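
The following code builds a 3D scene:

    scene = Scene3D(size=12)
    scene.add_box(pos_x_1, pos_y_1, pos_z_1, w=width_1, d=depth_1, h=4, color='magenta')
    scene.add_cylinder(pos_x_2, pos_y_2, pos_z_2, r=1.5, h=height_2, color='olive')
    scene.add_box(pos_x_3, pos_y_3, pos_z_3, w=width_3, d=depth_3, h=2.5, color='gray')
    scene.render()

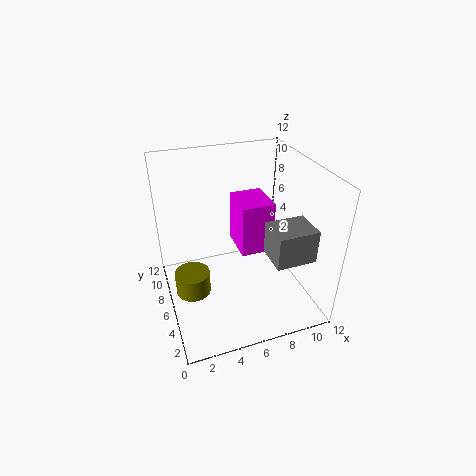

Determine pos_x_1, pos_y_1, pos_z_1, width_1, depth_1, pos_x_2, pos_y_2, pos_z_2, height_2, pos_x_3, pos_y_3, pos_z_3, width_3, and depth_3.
pos_x_1 = 5.5
pos_y_1 = 3.5
pos_z_1 = 6
width_1 = 2.5
depth_1 = 3
pos_x_2 = 2
pos_y_2 = 6.5
pos_z_2 = 1
height_2 = 2
pos_x_3 = 7
pos_y_3 = 0.5
pos_z_3 = 6.5
width_3 = 3
depth_3 = 2.5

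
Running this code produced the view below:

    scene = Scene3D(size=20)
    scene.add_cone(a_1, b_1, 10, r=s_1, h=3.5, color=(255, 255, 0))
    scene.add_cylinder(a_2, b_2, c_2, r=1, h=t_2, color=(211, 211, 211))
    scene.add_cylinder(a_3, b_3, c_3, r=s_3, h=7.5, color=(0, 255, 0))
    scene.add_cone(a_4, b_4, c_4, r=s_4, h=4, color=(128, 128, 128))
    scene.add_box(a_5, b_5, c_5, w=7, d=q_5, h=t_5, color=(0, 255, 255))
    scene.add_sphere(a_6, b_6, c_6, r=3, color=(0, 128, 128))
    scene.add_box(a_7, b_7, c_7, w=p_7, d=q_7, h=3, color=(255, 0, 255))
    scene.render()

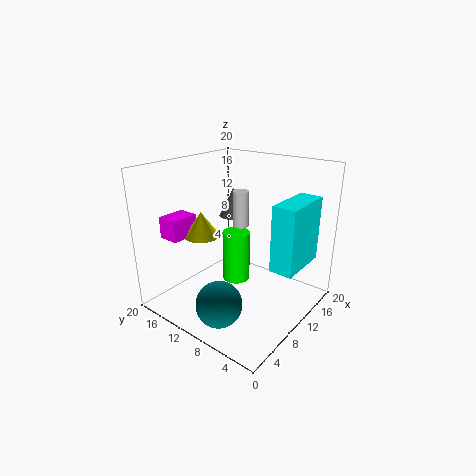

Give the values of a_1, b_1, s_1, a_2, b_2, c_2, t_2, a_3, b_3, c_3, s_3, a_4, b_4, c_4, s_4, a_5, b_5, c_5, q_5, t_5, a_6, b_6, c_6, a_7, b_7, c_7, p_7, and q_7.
a_1 = 7.5, b_1 = 14.5, s_1 = 2.5, a_2 = 8, b_2 = 8, c_2 = 13, t_2 = 4.5, a_3 = 11.5, b_3 = 11.5, c_3 = 2.5, s_3 = 2, a_4 = 11.5, b_4 = 12, c_4 = 12.5, s_4 = 2, a_5 = 8, b_5 = 0.5, c_5 = 8, q_5 = 3, t_5 = 8.5, a_6 = 3.5, b_6 = 8, c_6 = 3.5, a_7 = 3.5, b_7 = 15.5, c_7 = 10, p_7 = 4, q_7 = 3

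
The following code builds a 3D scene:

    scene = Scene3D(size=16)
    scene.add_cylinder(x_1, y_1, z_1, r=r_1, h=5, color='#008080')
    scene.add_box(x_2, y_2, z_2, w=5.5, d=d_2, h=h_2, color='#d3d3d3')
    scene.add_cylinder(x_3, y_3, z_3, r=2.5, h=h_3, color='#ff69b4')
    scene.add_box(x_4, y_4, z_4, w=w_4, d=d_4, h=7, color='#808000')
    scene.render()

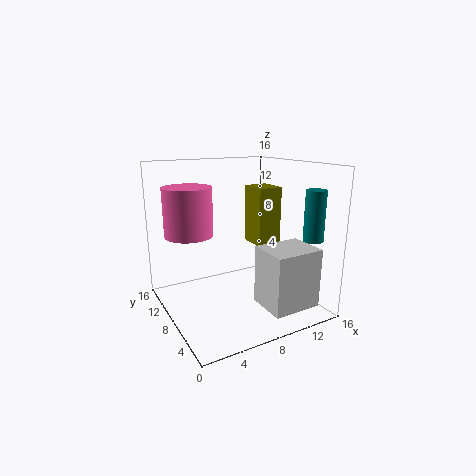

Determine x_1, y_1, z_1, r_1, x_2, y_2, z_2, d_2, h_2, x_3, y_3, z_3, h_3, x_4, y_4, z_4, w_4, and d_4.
x_1 = 12.5, y_1 = 1, z_1 = 9, r_1 = 1, x_2 = 9, y_2 = 1.5, z_2 = 1, d_2 = 4.5, h_2 = 6.5, x_3 = 2.5, y_3 = 8.5, z_3 = 9, h_3 = 5, x_4 = 11.5, y_4 = 9, z_4 = 6, w_4 = 3, d_4 = 3.5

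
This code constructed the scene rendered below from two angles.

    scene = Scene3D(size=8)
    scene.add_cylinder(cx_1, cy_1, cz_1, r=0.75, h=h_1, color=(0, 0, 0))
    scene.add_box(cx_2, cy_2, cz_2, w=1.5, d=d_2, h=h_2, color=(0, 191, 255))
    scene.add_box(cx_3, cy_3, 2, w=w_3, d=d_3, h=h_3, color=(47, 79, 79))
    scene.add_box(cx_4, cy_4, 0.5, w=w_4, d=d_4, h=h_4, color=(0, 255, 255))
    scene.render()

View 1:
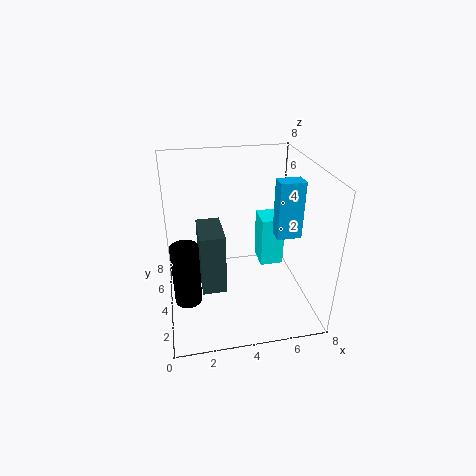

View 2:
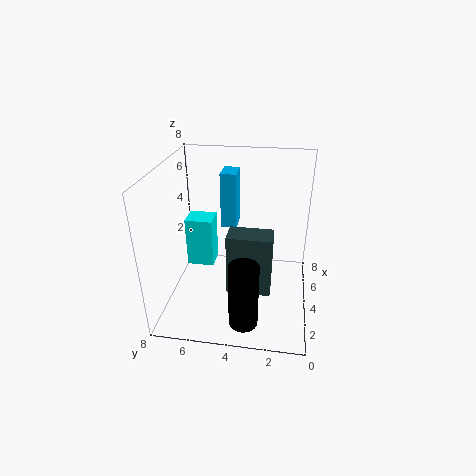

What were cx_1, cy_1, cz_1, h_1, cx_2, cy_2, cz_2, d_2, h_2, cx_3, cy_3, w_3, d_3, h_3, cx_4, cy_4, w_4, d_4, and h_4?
cx_1 = 1
cy_1 = 3.25
cz_1 = 0.75
h_1 = 3.5
cx_2 = 6.5
cy_2 = 4.5
cz_2 = 3.25
d_2 = 1
h_2 = 3.5
cx_3 = 1.75
cy_3 = 2
w_3 = 1.25
d_3 = 2.25
h_3 = 3.25
cx_4 = 6
cy_4 = 6
w_4 = 1.5
d_4 = 1.75
h_4 = 3.25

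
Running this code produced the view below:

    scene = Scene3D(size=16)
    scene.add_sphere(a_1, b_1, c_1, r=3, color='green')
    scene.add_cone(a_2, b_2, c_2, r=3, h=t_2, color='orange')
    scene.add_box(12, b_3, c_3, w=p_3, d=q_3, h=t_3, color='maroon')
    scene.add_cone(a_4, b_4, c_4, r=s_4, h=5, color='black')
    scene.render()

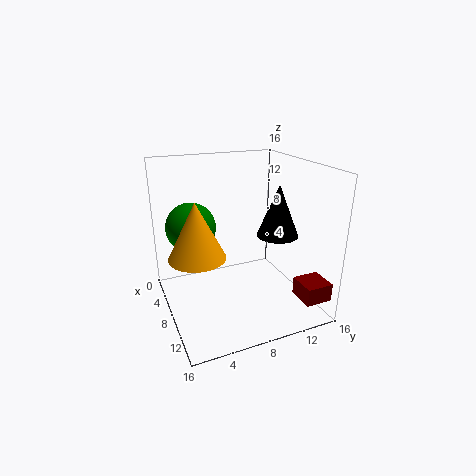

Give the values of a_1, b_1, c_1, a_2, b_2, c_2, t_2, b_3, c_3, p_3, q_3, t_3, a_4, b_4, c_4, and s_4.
a_1 = 3; b_1 = 4; c_1 = 8; a_2 = 9; b_2 = 3; c_2 = 7; t_2 = 6; b_3 = 13; c_3 = 2; p_3 = 3; q_3 = 3; t_3 = 2; a_4 = 13; b_4 = 10; c_4 = 10; s_4 = 2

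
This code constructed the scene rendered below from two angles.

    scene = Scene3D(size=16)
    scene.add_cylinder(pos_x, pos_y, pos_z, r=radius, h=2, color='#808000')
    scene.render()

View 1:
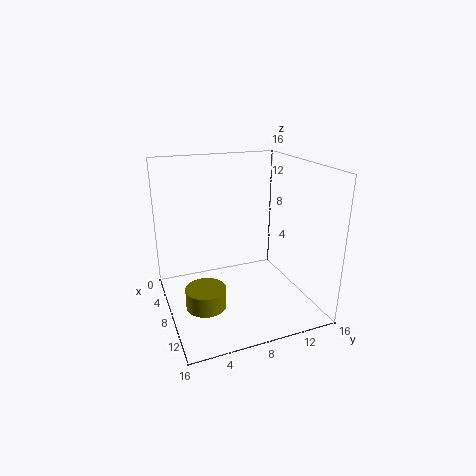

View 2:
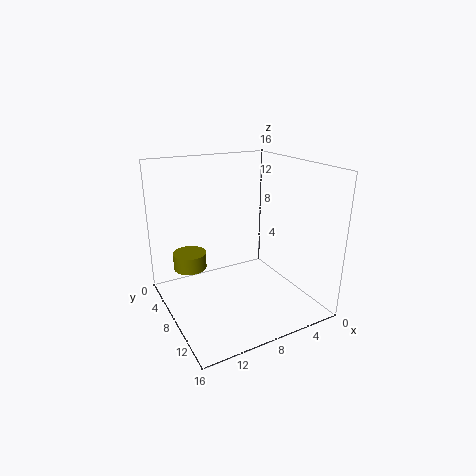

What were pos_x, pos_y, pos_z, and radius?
pos_x = 12
pos_y = 3
pos_z = 3
radius = 2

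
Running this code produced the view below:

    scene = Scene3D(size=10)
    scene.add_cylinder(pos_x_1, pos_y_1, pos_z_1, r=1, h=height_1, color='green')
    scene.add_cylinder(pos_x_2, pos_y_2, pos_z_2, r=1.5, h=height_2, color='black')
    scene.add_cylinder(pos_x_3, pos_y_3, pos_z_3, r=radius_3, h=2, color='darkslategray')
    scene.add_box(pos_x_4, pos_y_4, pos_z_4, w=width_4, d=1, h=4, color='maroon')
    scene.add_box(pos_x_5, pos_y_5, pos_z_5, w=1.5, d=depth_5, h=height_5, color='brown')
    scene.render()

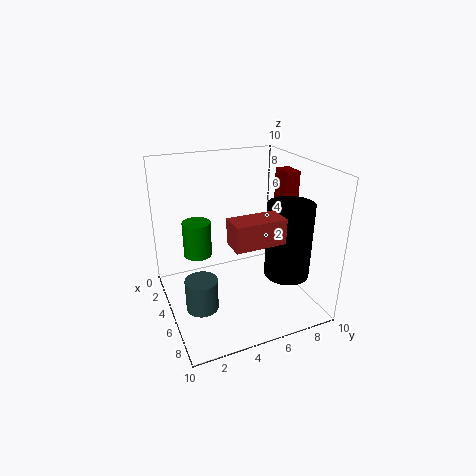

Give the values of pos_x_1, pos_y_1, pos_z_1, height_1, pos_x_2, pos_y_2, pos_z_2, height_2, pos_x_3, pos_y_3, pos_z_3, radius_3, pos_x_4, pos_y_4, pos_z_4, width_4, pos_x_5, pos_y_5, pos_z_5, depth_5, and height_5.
pos_x_1 = 3.5; pos_y_1 = 2.5; pos_z_1 = 3.5; height_1 = 2.5; pos_x_2 = 7.5; pos_y_2 = 7.5; pos_z_2 = 3; height_2 = 5; pos_x_3 = 7.5; pos_y_3 = 1.5; pos_z_3 = 2; radius_3 = 1; pos_x_4 = 4.5; pos_y_4 = 8; pos_z_4 = 5.5; width_4 = 1.5; pos_x_5 = 8; pos_y_5 = 3; pos_z_5 = 6.5; depth_5 = 3; height_5 = 1.5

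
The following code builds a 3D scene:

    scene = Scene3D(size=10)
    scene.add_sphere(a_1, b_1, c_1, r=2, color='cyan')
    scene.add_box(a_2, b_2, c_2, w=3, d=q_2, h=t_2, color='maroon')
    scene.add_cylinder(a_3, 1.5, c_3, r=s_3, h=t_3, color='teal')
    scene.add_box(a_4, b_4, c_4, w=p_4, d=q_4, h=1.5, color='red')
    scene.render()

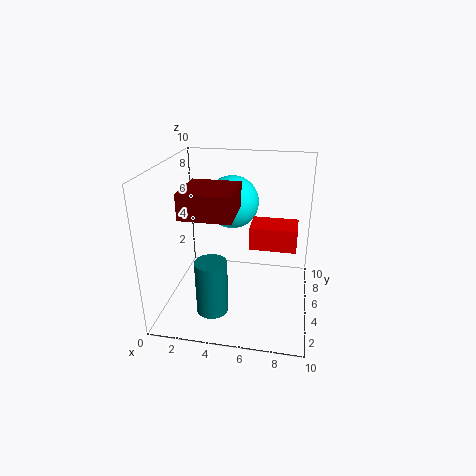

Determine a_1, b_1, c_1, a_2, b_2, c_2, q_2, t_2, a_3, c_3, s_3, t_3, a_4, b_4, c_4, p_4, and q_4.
a_1 = 4, b_1 = 8, c_1 = 6.5, a_2 = 2.5, b_2 = 0.5, c_2 = 8, q_2 = 3, t_2 = 1.5, a_3 = 4, c_3 = 1.5, s_3 = 1, t_3 = 3.5, a_4 = 6, b_4 = 3.5, c_4 = 5, p_4 = 3, q_4 = 2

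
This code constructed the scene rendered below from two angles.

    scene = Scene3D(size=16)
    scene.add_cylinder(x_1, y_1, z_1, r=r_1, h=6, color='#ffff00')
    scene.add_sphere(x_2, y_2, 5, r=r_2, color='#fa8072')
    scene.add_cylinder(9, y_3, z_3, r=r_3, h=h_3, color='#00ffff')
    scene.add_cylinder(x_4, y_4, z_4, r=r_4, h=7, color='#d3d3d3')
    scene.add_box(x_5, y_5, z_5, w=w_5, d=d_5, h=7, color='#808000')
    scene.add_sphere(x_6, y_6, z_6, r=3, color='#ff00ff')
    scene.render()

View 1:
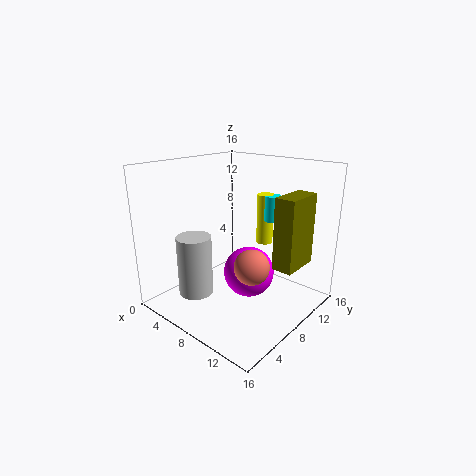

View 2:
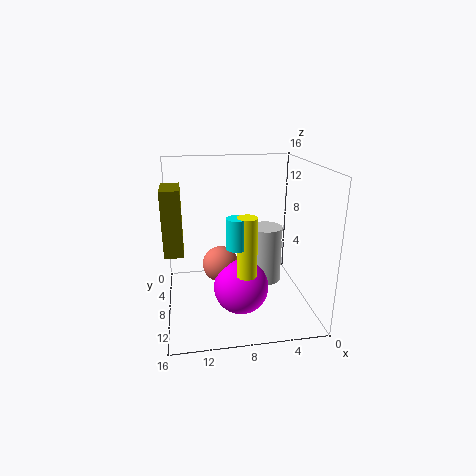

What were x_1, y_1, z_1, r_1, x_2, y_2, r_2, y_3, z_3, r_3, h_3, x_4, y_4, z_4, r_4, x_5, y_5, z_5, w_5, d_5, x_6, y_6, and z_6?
x_1 = 8; y_1 = 13; z_1 = 6; r_1 = 1; x_2 = 10; y_2 = 8; r_2 = 2; y_3 = 13; z_3 = 9; r_3 = 1; h_3 = 3; x_4 = 4; y_4 = 5; z_4 = 1; r_4 = 2; x_5 = 14; y_5 = 6; z_5 = 7; w_5 = 2; d_5 = 4; x_6 = 8; y_6 = 10; z_6 = 3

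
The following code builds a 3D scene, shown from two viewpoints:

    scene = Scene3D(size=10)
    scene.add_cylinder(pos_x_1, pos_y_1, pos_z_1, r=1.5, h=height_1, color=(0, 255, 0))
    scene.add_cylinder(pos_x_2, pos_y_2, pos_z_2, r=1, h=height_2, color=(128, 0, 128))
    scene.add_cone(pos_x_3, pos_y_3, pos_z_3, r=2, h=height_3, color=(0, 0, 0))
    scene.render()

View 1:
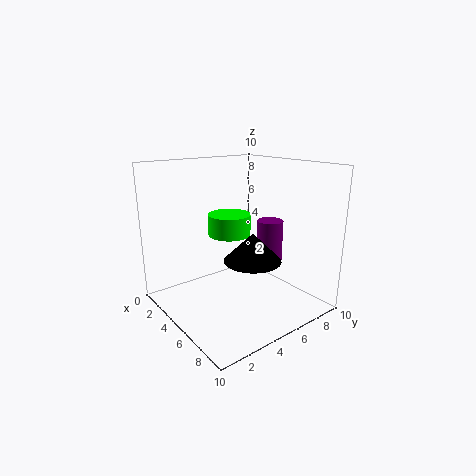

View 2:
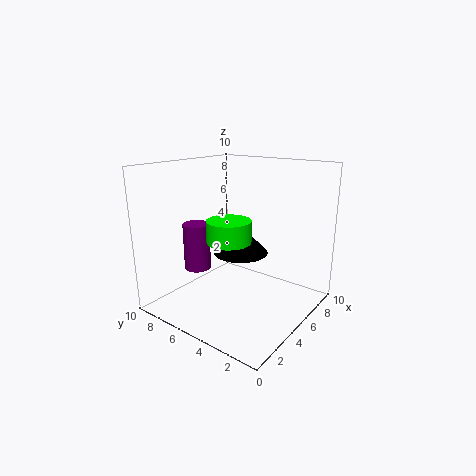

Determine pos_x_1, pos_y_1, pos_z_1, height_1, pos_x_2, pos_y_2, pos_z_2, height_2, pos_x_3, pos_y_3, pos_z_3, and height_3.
pos_x_1 = 4; pos_y_1 = 5; pos_z_1 = 5; height_1 = 1.5; pos_x_2 = 4.5; pos_y_2 = 8.5; pos_z_2 = 2; height_2 = 3.5; pos_x_3 = 6; pos_y_3 = 5.5; pos_z_3 = 3.5; height_3 = 2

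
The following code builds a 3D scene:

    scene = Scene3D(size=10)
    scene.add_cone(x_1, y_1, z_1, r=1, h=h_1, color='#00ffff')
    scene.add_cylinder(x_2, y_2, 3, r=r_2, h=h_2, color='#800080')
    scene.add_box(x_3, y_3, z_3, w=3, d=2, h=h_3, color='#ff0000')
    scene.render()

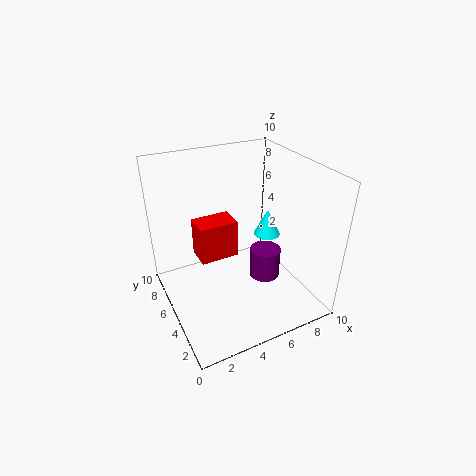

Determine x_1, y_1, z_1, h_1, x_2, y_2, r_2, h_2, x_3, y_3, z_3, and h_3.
x_1 = 8; y_1 = 6; z_1 = 4; h_1 = 2; x_2 = 6; y_2 = 3; r_2 = 1; h_2 = 2; x_3 = 3; y_3 = 7; z_3 = 2; h_3 = 3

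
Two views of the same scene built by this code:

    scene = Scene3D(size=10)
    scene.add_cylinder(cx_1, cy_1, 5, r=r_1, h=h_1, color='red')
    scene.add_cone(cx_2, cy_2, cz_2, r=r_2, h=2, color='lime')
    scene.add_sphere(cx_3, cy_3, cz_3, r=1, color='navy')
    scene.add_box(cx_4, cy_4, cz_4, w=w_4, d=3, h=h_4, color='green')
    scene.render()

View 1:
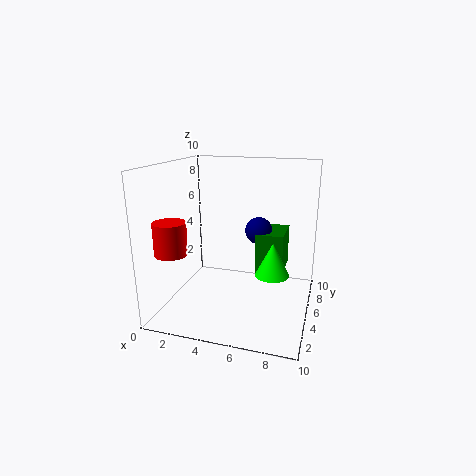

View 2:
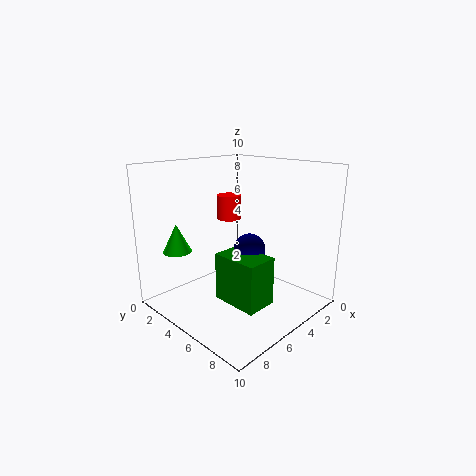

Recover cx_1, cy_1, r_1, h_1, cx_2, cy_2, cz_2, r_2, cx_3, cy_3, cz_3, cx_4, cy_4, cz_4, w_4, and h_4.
cx_1 = 2
cy_1 = 1
r_1 = 1
h_1 = 2
cx_2 = 8
cy_2 = 2
cz_2 = 4
r_2 = 1
cx_3 = 6
cy_3 = 7
cz_3 = 5
cx_4 = 6
cy_4 = 6
cz_4 = 2
w_4 = 2
h_4 = 3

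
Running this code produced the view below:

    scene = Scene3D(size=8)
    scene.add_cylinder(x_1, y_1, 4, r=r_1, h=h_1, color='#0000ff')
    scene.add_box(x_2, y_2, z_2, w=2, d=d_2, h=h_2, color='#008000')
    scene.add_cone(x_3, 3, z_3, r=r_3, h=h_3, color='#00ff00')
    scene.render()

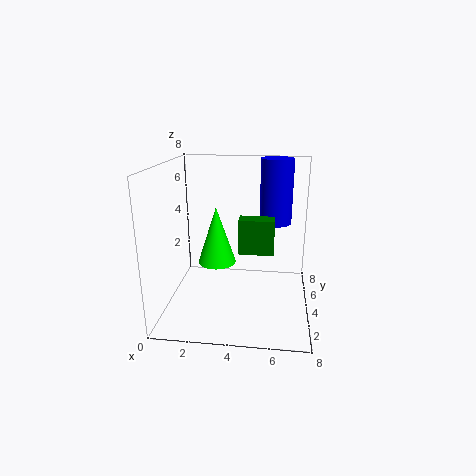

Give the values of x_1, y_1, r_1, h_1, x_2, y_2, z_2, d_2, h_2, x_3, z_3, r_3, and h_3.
x_1 = 6, y_1 = 7, r_1 = 1, h_1 = 4, x_2 = 4, y_2 = 4, z_2 = 3, d_2 = 1, h_2 = 2, x_3 = 3, z_3 = 3, r_3 = 1, h_3 = 3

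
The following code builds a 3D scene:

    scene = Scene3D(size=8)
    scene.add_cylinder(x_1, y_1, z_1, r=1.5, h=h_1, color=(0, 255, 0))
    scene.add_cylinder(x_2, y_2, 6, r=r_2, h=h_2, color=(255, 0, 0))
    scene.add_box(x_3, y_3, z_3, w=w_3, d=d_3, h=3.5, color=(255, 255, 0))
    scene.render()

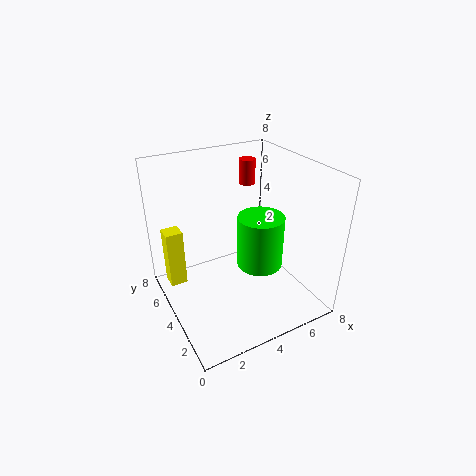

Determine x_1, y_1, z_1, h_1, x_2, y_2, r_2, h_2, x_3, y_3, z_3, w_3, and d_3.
x_1 = 6.5, y_1 = 5.5, z_1 = 0.5, h_1 = 3.5, x_2 = 6, y_2 = 6.5, r_2 = 0.5, h_2 = 1.5, x_3 = 0.5, y_3 = 6, z_3 = 0.5, w_3 = 1, d_3 = 1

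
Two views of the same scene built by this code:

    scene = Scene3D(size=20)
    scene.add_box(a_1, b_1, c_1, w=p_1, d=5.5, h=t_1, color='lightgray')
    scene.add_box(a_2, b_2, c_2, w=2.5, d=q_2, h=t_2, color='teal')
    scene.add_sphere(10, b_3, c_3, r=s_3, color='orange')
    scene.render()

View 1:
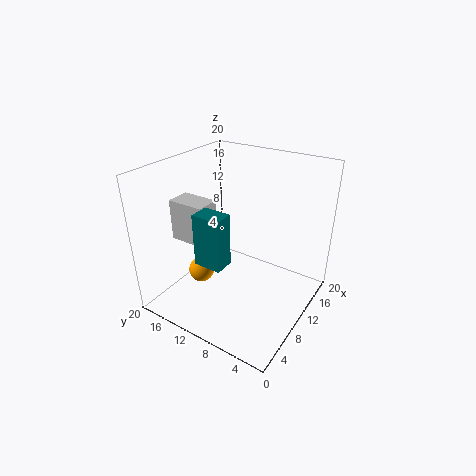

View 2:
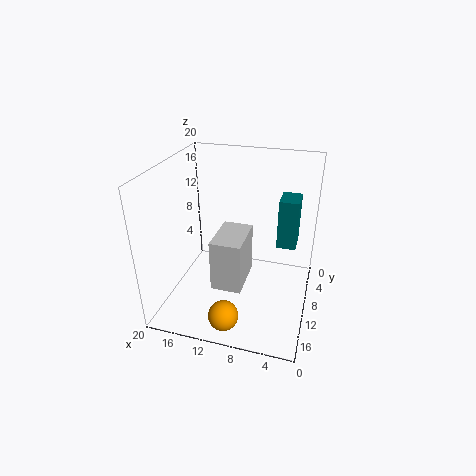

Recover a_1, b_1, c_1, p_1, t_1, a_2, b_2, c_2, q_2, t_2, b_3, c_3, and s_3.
a_1 = 7
b_1 = 14
c_1 = 8.5
p_1 = 3.5
t_1 = 6
a_2 = 2
b_2 = 7.5
c_2 = 10
q_2 = 3.5
t_2 = 6.5
b_3 = 17
c_3 = 2
s_3 = 2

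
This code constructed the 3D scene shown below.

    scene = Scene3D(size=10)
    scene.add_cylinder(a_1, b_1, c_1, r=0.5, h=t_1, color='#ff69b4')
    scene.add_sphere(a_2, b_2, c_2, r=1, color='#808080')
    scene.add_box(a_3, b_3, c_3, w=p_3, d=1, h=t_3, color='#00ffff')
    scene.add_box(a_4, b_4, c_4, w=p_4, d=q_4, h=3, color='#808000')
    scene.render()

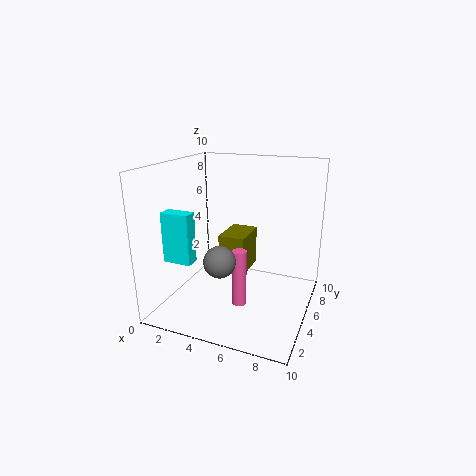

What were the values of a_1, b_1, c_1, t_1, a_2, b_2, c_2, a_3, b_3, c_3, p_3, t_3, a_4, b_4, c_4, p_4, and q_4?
a_1 = 5.5
b_1 = 4
c_1 = 0.5
t_1 = 4
a_2 = 5
b_2 = 2
c_2 = 4.5
a_3 = 0.5
b_3 = 2.5
c_3 = 3.5
p_3 = 2
t_3 = 3.5
a_4 = 3
b_4 = 6
c_4 = 1.5
p_4 = 2
q_4 = 3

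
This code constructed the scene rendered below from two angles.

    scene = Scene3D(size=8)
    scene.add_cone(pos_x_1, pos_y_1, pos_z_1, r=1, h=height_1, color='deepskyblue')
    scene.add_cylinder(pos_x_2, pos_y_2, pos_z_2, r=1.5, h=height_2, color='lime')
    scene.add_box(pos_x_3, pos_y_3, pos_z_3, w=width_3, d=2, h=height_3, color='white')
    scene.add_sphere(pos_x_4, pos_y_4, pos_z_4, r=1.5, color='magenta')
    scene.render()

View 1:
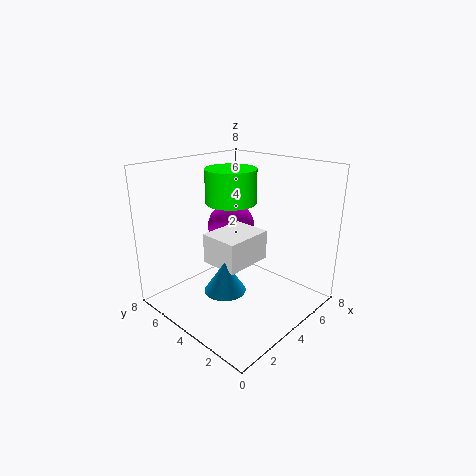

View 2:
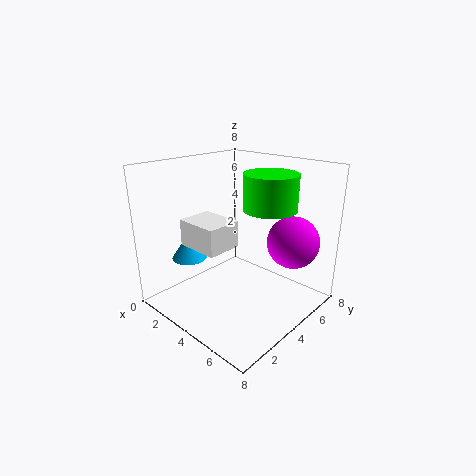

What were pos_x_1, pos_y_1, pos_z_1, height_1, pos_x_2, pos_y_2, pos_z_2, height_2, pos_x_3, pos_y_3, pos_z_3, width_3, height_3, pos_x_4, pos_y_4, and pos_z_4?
pos_x_1 = 1.5; pos_y_1 = 2.5; pos_z_1 = 2.5; height_1 = 1.5; pos_x_2 = 5; pos_y_2 = 5.5; pos_z_2 = 5.5; height_2 = 2; pos_x_3 = 1.5; pos_y_3 = 2; pos_z_3 = 3.5; width_3 = 2.5; height_3 = 1.5; pos_x_4 = 6; pos_y_4 = 6.5; pos_z_4 = 3.5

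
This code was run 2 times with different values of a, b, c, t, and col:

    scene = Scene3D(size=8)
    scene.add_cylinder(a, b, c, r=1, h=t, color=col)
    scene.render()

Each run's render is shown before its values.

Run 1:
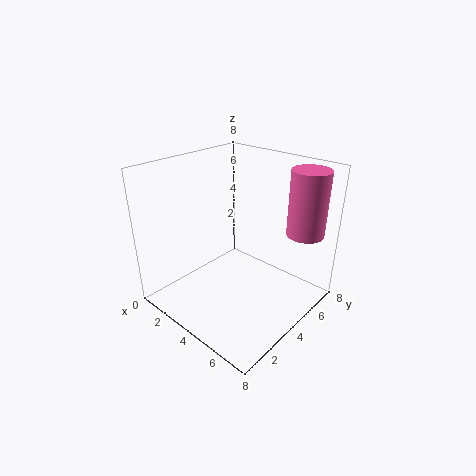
a = 7, b = 6, c = 4.5, t = 3.5, col = 'hotpink'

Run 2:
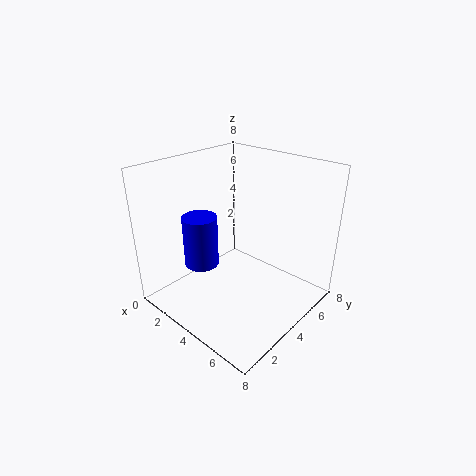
a = 2, b = 3, c = 2, t = 3, col = 'blue'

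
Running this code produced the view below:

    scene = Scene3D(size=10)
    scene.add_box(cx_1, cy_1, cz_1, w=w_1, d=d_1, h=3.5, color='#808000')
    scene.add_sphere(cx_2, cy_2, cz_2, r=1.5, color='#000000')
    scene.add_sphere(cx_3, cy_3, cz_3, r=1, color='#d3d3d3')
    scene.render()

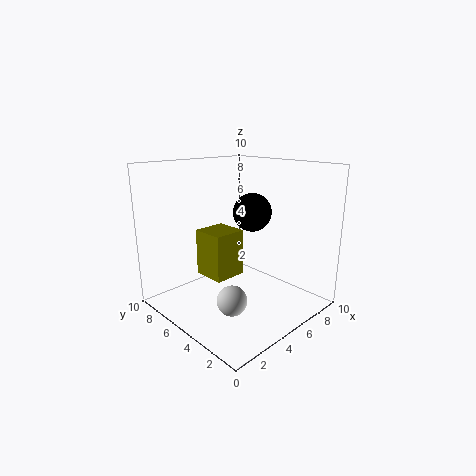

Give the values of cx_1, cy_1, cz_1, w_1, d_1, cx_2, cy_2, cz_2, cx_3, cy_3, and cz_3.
cx_1 = 4; cy_1 = 6; cz_1 = 1.5; w_1 = 2.5; d_1 = 2.5; cx_2 = 8; cy_2 = 6.5; cz_2 = 6; cx_3 = 3; cy_3 = 3.5; cz_3 = 1.5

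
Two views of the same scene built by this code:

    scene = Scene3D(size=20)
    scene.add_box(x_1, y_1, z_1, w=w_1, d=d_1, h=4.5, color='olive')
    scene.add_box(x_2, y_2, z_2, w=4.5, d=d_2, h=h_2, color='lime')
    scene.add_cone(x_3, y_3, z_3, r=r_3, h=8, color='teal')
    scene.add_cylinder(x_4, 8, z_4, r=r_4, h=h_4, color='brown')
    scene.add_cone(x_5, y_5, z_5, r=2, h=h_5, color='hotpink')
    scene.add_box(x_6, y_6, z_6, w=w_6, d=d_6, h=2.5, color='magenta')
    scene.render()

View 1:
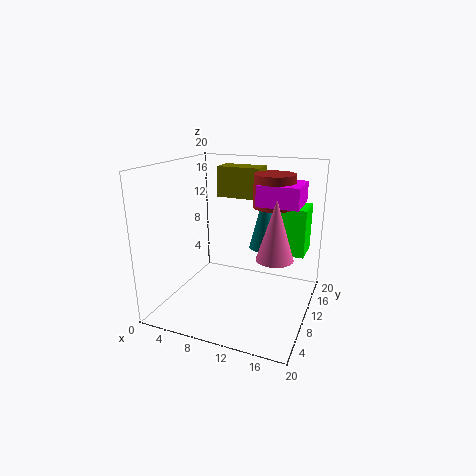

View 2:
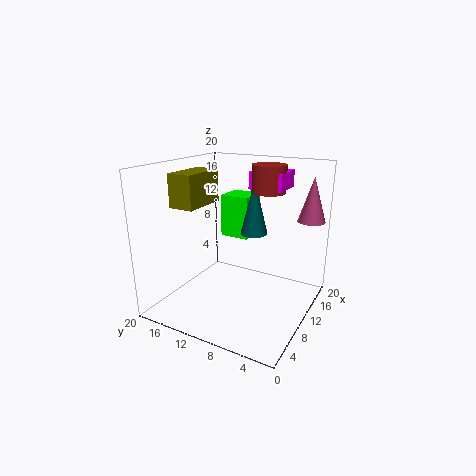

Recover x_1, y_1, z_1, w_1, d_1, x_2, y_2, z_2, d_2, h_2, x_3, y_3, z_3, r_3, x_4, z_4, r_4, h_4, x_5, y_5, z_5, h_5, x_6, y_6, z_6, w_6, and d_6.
x_1 = 5
y_1 = 14
z_1 = 14.5
w_1 = 6.5
d_1 = 3.5
x_2 = 14.5
y_2 = 11
z_2 = 8
d_2 = 4.5
h_2 = 6.5
x_3 = 14
y_3 = 9.5
z_3 = 9.5
r_3 = 2
x_4 = 15.5
z_4 = 15.5
r_4 = 2.5
h_4 = 4
x_5 = 17.5
y_5 = 2
z_5 = 11.5
h_5 = 6.5
x_6 = 14
y_6 = 5.5
z_6 = 16
w_6 = 5
d_6 = 5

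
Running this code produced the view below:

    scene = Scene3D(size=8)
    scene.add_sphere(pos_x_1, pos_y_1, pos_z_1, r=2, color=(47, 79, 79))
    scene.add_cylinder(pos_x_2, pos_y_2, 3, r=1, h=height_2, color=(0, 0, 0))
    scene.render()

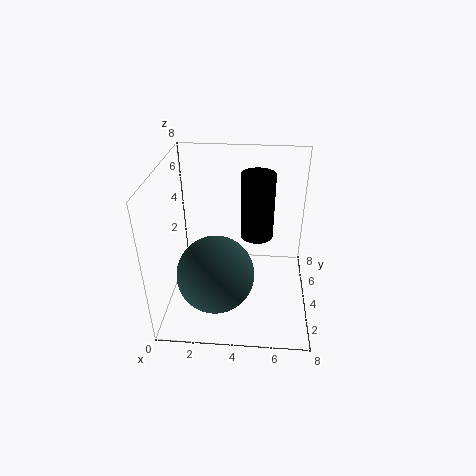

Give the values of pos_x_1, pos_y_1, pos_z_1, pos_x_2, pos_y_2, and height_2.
pos_x_1 = 3
pos_y_1 = 2
pos_z_1 = 3
pos_x_2 = 5
pos_y_2 = 6
height_2 = 4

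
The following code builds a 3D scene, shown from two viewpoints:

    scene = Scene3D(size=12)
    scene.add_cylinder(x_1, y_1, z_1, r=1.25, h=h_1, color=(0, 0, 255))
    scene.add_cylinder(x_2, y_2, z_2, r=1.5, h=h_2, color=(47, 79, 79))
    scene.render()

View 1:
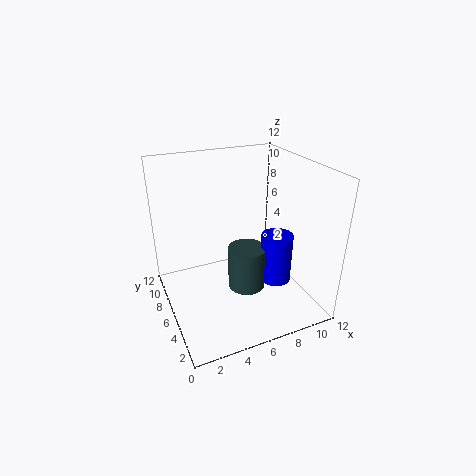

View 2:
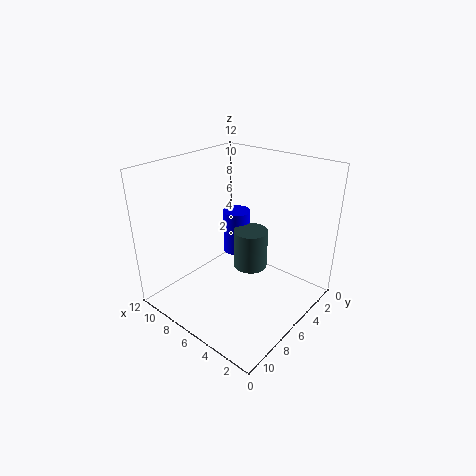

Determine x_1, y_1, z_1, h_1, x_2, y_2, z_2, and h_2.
x_1 = 8.25; y_1 = 3.5; z_1 = 3; h_1 = 4; x_2 = 6; y_2 = 4.25; z_2 = 2.5; h_2 = 3.5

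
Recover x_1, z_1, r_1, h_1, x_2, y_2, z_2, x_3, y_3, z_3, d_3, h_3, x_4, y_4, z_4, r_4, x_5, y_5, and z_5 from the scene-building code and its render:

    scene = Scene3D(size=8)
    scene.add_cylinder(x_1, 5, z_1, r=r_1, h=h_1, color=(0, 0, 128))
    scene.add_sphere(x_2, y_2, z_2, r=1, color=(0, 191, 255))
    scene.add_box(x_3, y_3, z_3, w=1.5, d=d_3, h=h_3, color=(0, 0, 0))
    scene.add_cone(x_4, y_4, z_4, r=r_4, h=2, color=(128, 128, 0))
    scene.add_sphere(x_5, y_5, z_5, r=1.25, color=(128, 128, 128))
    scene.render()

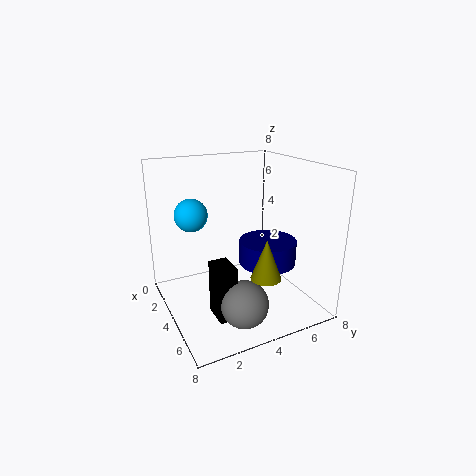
x_1 = 5.5
z_1 = 3
r_1 = 1.5
h_1 = 1.25
x_2 = 1.25
y_2 = 2.25
z_2 = 4.75
x_3 = 4.5
y_3 = 2
z_3 = 0.25
d_3 = 1
h_3 = 3
x_4 = 7
y_4 = 4
z_4 = 3
r_4 = 0.75
x_5 = 6.25
y_5 = 3.25
z_5 = 1.25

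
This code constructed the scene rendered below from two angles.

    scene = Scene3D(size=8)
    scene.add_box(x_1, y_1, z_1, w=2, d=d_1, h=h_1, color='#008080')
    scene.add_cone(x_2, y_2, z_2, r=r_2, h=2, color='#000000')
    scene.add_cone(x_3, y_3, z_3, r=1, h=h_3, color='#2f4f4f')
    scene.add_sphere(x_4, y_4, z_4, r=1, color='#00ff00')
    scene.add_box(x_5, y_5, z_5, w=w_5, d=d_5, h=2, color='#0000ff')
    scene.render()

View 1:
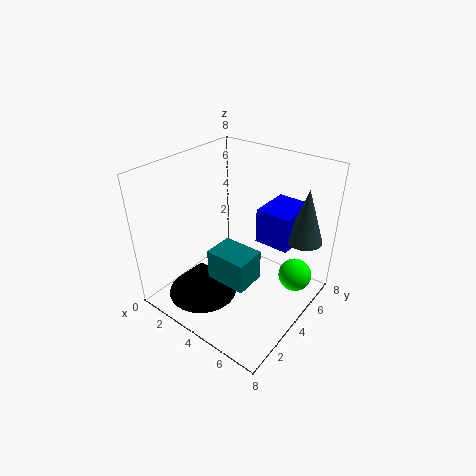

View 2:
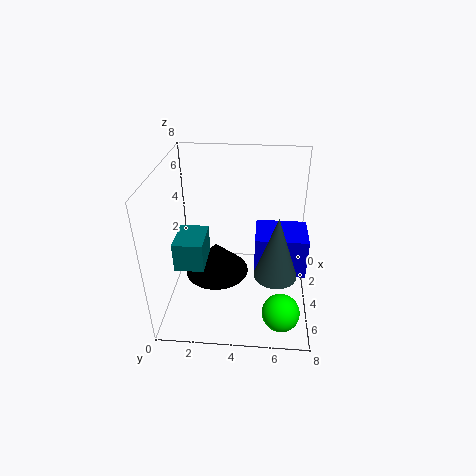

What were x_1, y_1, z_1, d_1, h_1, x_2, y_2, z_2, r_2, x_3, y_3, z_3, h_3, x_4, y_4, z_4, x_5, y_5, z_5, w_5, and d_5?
x_1 = 4.5
y_1 = 1
z_1 = 3.5
d_1 = 1.5
h_1 = 1.5
x_2 = 2.5
y_2 = 2.5
z_2 = 0.5
r_2 = 2
x_3 = 7
y_3 = 6
z_3 = 4
h_3 = 3
x_4 = 6.5
y_4 = 6.5
z_4 = 1
x_5 = 4.5
y_5 = 5
z_5 = 3.5
w_5 = 2
d_5 = 2.5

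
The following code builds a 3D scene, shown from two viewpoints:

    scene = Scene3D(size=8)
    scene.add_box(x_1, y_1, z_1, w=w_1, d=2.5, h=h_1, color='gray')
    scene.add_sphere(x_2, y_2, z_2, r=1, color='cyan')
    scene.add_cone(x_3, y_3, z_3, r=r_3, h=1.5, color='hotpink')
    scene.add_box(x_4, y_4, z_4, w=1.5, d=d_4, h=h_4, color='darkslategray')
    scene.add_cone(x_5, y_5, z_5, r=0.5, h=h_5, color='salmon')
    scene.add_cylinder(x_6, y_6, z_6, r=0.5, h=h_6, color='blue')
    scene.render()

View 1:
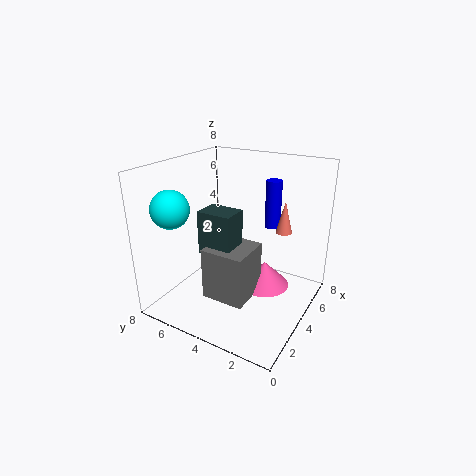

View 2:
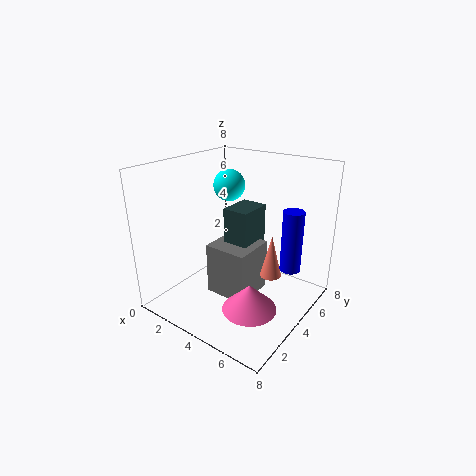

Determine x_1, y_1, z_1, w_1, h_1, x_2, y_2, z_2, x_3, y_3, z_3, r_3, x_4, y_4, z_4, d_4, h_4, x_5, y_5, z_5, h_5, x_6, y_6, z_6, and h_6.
x_1 = 2.5, y_1 = 3, z_1 = 0.5, w_1 = 2.5, h_1 = 3, x_2 = 1.5, y_2 = 6.5, z_2 = 6, x_3 = 5.5, y_3 = 3, z_3 = 0.5, r_3 = 1.5, x_4 = 3, y_4 = 4, z_4 = 3, d_4 = 2, h_4 = 2.5, x_5 = 7, y_5 = 2.5, z_5 = 3.5, h_5 = 2, x_6 = 7.5, y_6 = 3.5, z_6 = 3.5, h_6 = 3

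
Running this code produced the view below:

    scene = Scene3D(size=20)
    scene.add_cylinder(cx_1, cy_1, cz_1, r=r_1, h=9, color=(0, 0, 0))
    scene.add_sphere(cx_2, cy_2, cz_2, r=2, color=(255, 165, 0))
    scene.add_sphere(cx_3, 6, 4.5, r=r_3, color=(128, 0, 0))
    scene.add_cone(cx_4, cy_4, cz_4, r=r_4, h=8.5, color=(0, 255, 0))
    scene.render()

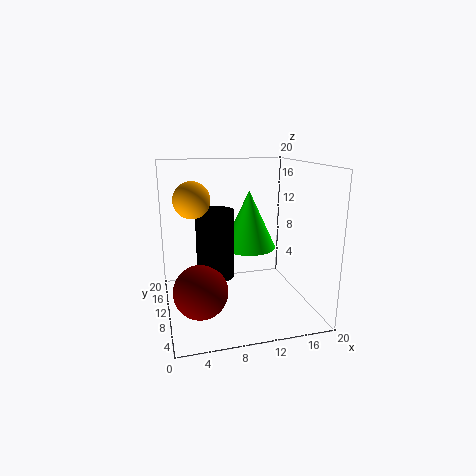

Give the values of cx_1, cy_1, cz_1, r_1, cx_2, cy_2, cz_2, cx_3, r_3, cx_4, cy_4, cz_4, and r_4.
cx_1 = 6.5, cy_1 = 8.5, cz_1 = 5.5, r_1 = 2.5, cx_2 = 3, cy_2 = 3, cz_2 = 17, cx_3 = 4, r_3 = 3.5, cx_4 = 12.5, cy_4 = 13, cz_4 = 7.5, r_4 = 4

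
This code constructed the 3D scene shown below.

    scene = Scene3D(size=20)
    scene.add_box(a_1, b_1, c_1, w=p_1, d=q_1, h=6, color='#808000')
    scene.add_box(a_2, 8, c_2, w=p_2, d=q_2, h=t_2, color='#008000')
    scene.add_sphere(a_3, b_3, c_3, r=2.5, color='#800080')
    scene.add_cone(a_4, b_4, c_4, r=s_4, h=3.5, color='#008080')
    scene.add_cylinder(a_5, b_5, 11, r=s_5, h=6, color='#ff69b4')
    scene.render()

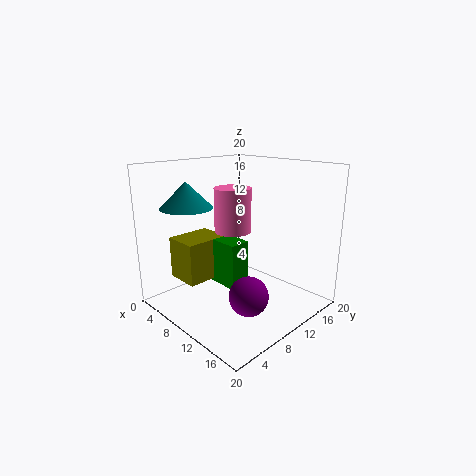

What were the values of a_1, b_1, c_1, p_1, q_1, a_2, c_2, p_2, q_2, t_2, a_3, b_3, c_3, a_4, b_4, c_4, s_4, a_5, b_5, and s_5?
a_1 = 2, b_1 = 4, c_1 = 3.5, p_1 = 5, q_1 = 6.5, a_2 = 4.5, c_2 = 3, p_2 = 6.5, q_2 = 3, t_2 = 6.5, a_3 = 15.5, b_3 = 6.5, c_3 = 4.5, a_4 = 6, b_4 = 4.5, c_4 = 14.5, s_4 = 3.5, a_5 = 9.5, b_5 = 9.5, s_5 = 2.5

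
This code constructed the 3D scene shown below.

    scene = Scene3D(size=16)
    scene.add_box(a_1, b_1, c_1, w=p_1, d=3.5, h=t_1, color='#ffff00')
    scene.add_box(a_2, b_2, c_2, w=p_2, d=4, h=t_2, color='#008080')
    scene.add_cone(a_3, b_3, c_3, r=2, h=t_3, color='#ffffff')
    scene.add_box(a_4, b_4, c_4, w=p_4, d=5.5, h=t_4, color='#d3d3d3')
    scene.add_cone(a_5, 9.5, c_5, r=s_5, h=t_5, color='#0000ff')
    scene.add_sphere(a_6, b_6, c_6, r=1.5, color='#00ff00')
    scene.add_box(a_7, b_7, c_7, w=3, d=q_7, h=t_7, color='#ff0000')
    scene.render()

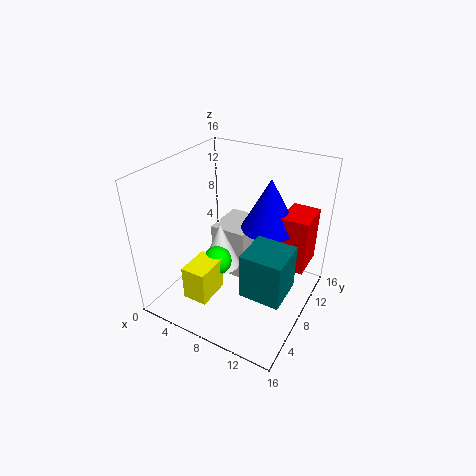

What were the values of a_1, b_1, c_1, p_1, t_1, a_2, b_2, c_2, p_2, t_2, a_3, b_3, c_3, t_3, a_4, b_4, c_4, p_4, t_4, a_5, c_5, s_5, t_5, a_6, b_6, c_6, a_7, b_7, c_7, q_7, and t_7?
a_1 = 6; b_1 = 0.5; c_1 = 4.5; p_1 = 2.5; t_1 = 3.5; a_2 = 11.5; b_2 = 2; c_2 = 6; p_2 = 4; t_2 = 4.5; a_3 = 7; b_3 = 6; c_3 = 5.5; t_3 = 5; a_4 = 3; b_4 = 10; c_4 = 0.5; p_4 = 4.5; t_4 = 6.5; a_5 = 11; c_5 = 9.5; s_5 = 3; t_5 = 5.5; a_6 = 7.5; b_6 = 4.5; c_6 = 7; a_7 = 12.5; b_7 = 8.5; c_7 = 5.5; q_7 = 4; t_7 = 6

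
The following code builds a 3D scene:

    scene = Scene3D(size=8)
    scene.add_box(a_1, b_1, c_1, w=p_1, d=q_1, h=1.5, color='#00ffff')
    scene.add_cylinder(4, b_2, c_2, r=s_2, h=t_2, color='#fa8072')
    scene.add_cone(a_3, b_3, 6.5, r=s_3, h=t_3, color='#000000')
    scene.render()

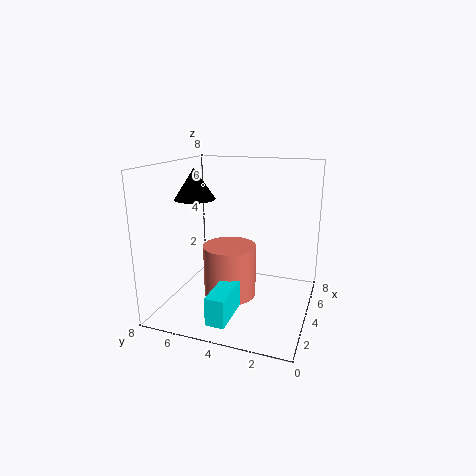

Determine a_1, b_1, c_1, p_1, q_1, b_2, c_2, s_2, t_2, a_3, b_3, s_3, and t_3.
a_1 = 0.5; b_1 = 3.5; c_1 = 0.5; p_1 = 2.5; q_1 = 1; b_2 = 4.5; c_2 = 0.5; s_2 = 1.5; t_2 = 3; a_3 = 2; b_3 = 5.5; s_3 = 1; t_3 = 1.5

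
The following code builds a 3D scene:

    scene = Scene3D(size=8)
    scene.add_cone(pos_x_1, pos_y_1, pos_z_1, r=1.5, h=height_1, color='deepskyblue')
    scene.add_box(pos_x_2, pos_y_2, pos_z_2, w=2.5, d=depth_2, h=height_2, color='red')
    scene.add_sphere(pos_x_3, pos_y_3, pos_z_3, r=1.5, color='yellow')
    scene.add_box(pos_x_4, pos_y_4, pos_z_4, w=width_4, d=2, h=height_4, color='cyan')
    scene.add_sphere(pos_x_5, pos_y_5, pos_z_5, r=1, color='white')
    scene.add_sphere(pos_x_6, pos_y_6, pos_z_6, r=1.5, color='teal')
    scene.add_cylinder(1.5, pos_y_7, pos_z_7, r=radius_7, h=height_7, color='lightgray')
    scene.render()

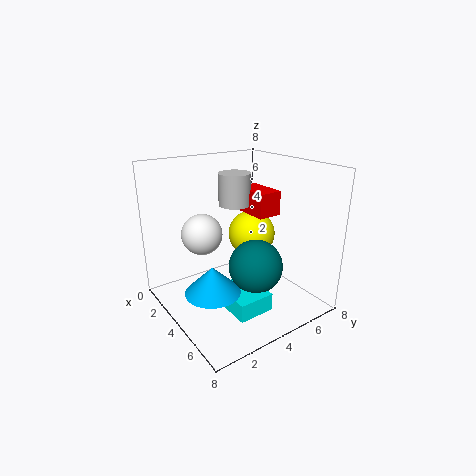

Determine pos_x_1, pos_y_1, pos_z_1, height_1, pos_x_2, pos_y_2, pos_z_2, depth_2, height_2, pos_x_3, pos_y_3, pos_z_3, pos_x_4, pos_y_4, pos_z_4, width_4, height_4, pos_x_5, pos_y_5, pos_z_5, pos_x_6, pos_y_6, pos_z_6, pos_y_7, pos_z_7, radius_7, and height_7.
pos_x_1 = 4.5
pos_y_1 = 2
pos_z_1 = 1.5
height_1 = 1.5
pos_x_2 = 1
pos_y_2 = 6
pos_z_2 = 4.5
depth_2 = 1.5
height_2 = 1.5
pos_x_3 = 2
pos_y_3 = 6.5
pos_z_3 = 3
pos_x_4 = 4
pos_y_4 = 2.5
pos_z_4 = 0.5
width_4 = 2.5
height_4 = 1
pos_x_5 = 4.5
pos_y_5 = 1.5
pos_z_5 = 5
pos_x_6 = 5
pos_y_6 = 4.5
pos_z_6 = 2.5
pos_y_7 = 5.5
pos_z_7 = 5
radius_7 = 1
height_7 = 2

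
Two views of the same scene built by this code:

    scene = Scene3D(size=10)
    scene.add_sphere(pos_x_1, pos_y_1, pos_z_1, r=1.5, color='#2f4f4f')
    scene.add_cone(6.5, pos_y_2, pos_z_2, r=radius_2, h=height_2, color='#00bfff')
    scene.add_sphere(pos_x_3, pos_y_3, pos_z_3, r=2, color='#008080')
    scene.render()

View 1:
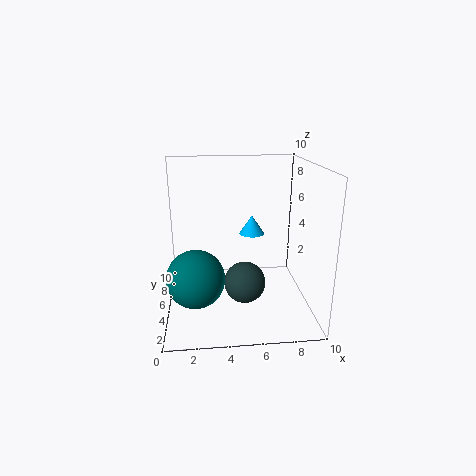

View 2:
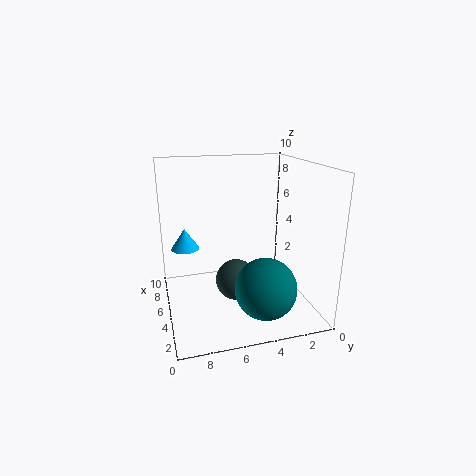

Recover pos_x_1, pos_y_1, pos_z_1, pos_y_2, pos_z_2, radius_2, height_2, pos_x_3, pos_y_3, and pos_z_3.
pos_x_1 = 5.5; pos_y_1 = 5; pos_z_1 = 1.5; pos_y_2 = 8.5; pos_z_2 = 4; radius_2 = 1; height_2 = 1.5; pos_x_3 = 2; pos_y_3 = 4; pos_z_3 = 2.5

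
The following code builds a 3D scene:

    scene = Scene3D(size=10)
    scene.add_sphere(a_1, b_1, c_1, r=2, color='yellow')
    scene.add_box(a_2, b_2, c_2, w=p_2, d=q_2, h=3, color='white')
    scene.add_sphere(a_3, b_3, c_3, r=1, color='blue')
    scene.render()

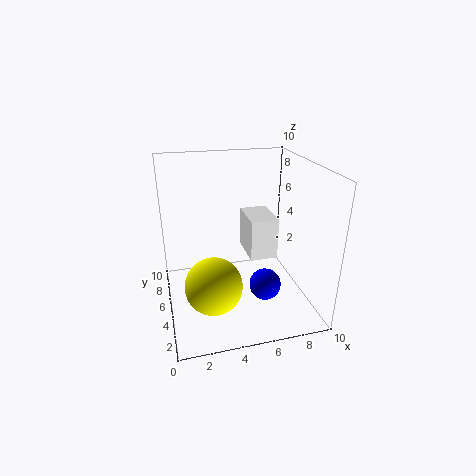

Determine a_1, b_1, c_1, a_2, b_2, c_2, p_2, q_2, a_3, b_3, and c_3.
a_1 = 3
b_1 = 4
c_1 = 2
a_2 = 6
b_2 = 5
c_2 = 3
p_2 = 2
q_2 = 3
a_3 = 6
b_3 = 2
c_3 = 3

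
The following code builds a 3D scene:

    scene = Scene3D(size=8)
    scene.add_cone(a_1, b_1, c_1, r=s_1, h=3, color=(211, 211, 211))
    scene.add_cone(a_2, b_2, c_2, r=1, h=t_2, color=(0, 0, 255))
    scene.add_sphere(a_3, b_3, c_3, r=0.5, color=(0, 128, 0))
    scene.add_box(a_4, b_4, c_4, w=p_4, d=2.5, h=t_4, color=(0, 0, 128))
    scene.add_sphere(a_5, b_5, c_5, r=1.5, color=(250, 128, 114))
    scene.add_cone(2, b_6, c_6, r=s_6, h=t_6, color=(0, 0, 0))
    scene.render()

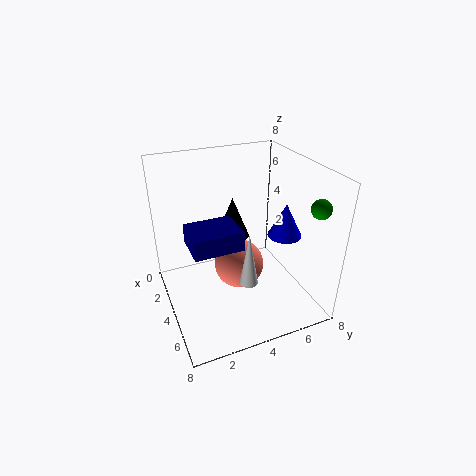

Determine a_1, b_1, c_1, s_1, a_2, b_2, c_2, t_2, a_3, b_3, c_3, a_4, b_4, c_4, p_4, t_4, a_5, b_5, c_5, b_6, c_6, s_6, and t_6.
a_1 = 5.5; b_1 = 4; c_1 = 2; s_1 = 0.5; a_2 = 4; b_2 = 7; c_2 = 3.5; t_2 = 2; a_3 = 7; b_3 = 7; c_3 = 6.5; a_4 = 4; b_4 = 1; c_4 = 4.5; p_4 = 2; t_4 = 1; a_5 = 3; b_5 = 4.5; c_5 = 1.5; b_6 = 4.5; c_6 = 3; s_6 = 1; t_6 = 2.5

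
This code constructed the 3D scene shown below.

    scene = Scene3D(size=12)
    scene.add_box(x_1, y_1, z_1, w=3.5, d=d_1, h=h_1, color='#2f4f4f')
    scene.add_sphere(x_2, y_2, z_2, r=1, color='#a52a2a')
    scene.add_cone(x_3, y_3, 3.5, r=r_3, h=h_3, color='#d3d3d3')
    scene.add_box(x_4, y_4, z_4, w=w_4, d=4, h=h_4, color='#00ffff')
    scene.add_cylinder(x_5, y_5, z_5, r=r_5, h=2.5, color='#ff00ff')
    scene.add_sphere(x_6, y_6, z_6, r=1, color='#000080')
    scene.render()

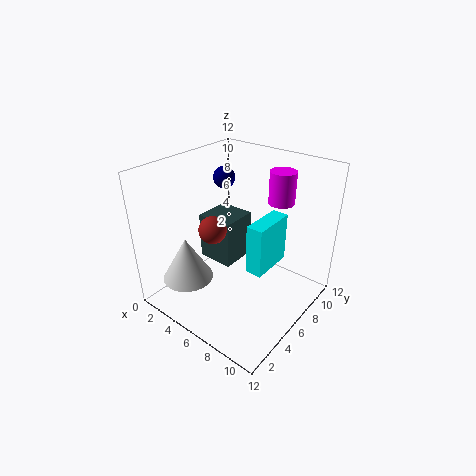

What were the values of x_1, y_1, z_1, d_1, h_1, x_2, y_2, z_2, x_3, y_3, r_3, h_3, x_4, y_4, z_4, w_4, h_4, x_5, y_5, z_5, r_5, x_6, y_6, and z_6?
x_1 = 0.5; y_1 = 7; z_1 = 1.5; d_1 = 3.5; h_1 = 4.5; x_2 = 6.5; y_2 = 2.5; z_2 = 8.5; x_3 = 4; y_3 = 2; r_3 = 2; h_3 = 3.5; x_4 = 6.5; y_4 = 6.5; z_4 = 2.5; w_4 = 1.5; h_4 = 4.5; x_5 = 9; y_5 = 7.5; z_5 = 9.5; r_5 = 1; x_6 = 2; y_6 = 9; z_6 = 9.5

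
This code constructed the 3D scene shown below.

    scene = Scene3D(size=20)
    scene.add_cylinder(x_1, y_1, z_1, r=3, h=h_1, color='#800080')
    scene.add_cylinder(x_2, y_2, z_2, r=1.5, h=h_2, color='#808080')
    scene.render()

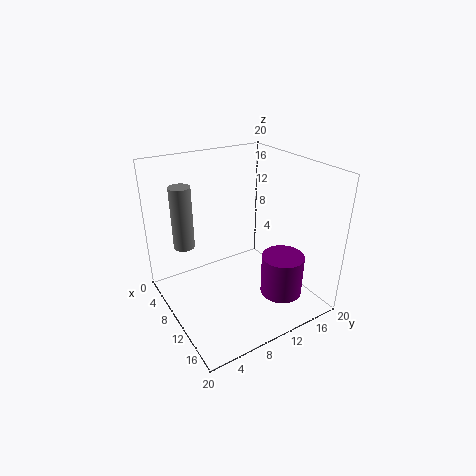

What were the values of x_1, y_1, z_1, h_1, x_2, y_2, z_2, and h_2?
x_1 = 14
y_1 = 15
z_1 = 1.5
h_1 = 6
x_2 = 5
y_2 = 4
z_2 = 8
h_2 = 9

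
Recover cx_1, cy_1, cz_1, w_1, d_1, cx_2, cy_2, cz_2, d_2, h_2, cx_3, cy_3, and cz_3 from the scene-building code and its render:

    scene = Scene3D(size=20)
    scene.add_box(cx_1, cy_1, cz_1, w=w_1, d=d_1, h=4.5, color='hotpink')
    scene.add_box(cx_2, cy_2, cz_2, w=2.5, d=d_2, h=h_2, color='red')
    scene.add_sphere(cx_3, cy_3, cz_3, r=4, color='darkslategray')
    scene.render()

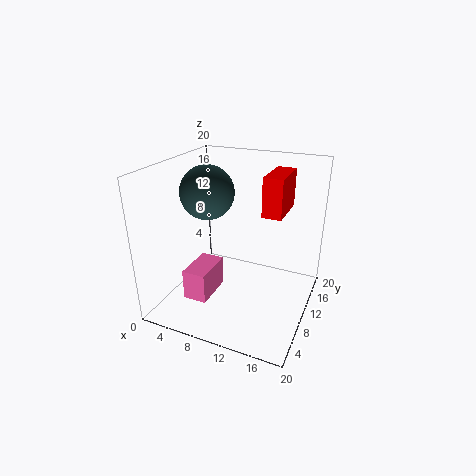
cx_1 = 3, cy_1 = 6, cz_1 = 0.5, w_1 = 3.5, d_1 = 6, cx_2 = 14, cy_2 = 8, cz_2 = 14.5, d_2 = 6, h_2 = 5, cx_3 = 4, cy_3 = 12.5, cz_3 = 15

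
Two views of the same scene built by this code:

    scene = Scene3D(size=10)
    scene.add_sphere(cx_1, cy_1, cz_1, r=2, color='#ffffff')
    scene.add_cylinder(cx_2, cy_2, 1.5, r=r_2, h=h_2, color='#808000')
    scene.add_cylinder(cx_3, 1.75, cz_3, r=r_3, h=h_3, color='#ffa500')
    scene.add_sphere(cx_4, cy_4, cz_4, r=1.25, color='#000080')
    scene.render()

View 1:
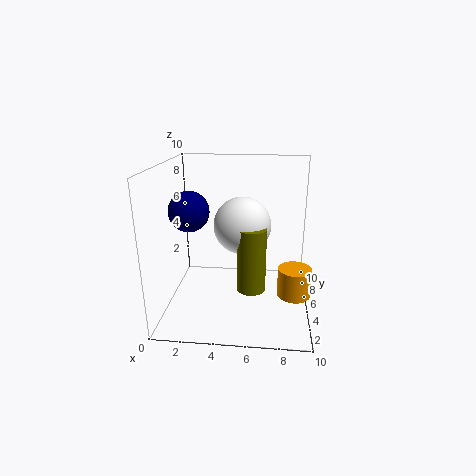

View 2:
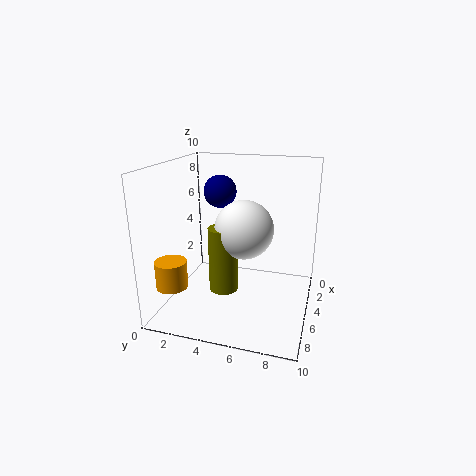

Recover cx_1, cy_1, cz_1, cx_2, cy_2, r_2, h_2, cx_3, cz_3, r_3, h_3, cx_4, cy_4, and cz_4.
cx_1 = 5.25; cy_1 = 5.5; cz_1 = 5.75; cx_2 = 6; cy_2 = 4.25; r_2 = 1; h_2 = 4.5; cx_3 = 8.75; cz_3 = 2.75; r_3 = 1; h_3 = 1.75; cx_4 = 2.25; cy_4 = 2.75; cz_4 = 7.5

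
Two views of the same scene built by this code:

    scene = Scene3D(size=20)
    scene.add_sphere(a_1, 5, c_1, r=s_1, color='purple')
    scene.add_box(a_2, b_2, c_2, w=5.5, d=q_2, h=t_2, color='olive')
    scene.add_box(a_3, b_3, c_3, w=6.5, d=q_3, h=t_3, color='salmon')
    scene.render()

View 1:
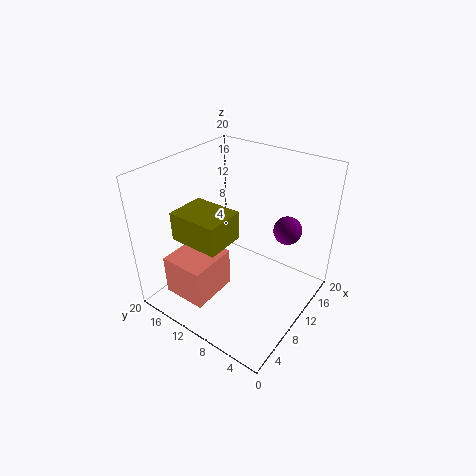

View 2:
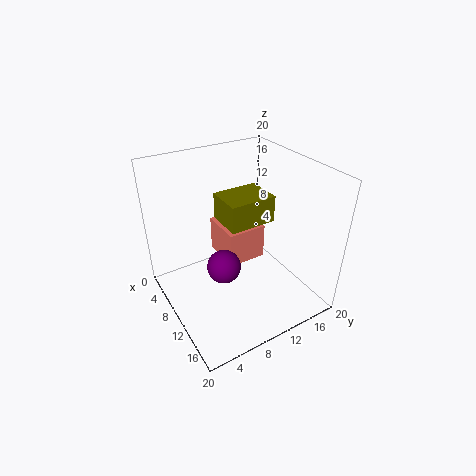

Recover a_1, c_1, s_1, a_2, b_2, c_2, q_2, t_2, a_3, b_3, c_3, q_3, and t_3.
a_1 = 15; c_1 = 10.5; s_1 = 2; a_2 = 4; b_2 = 9.5; c_2 = 10.5; q_2 = 7; t_2 = 4; a_3 = 1.5; b_3 = 10; c_3 = 3.5; q_3 = 6; t_3 = 5.5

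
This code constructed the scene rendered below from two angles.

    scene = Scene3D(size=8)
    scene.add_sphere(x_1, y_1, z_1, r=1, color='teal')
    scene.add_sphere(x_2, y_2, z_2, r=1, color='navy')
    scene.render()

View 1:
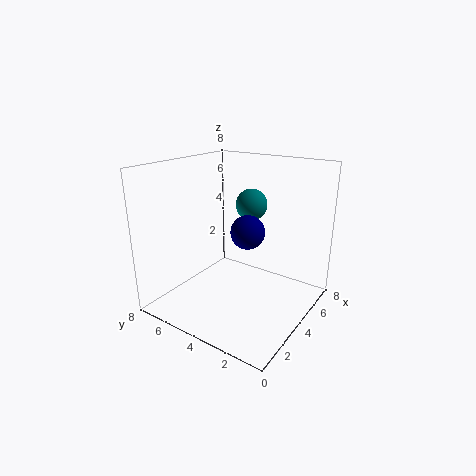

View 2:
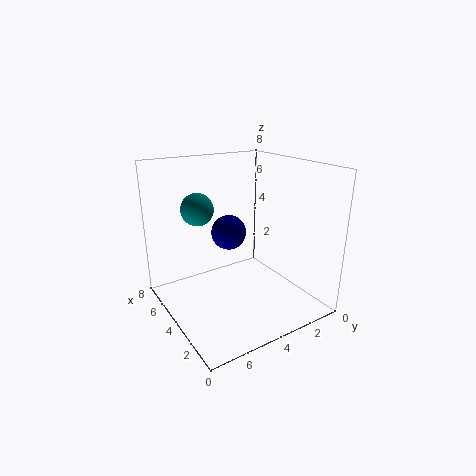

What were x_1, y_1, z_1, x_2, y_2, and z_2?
x_1 = 7, y_1 = 5, z_1 = 5, x_2 = 5, y_2 = 4, z_2 = 4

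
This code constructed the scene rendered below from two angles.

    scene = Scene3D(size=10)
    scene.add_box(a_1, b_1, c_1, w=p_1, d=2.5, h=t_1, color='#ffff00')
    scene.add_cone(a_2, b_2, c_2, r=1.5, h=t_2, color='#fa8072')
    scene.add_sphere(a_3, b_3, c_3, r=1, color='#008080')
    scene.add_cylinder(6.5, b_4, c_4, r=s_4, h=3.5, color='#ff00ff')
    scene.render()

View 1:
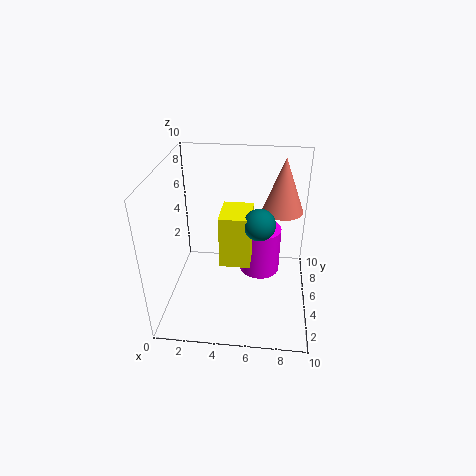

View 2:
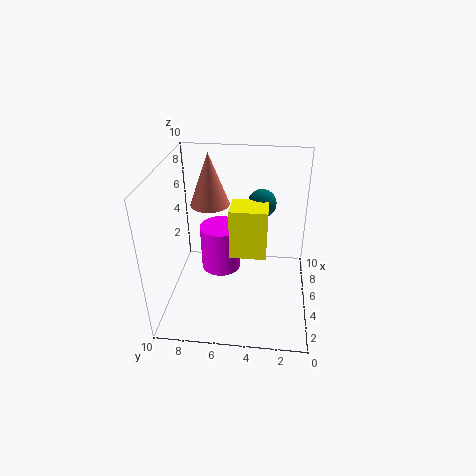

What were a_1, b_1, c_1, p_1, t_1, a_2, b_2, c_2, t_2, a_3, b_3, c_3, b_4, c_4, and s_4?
a_1 = 4
b_1 = 3
c_1 = 4
p_1 = 2
t_1 = 3.5
a_2 = 8
b_2 = 7.5
c_2 = 6
t_2 = 4
a_3 = 6.5
b_3 = 3.5
c_3 = 7
b_4 = 6.5
c_4 = 1.5
s_4 = 1.5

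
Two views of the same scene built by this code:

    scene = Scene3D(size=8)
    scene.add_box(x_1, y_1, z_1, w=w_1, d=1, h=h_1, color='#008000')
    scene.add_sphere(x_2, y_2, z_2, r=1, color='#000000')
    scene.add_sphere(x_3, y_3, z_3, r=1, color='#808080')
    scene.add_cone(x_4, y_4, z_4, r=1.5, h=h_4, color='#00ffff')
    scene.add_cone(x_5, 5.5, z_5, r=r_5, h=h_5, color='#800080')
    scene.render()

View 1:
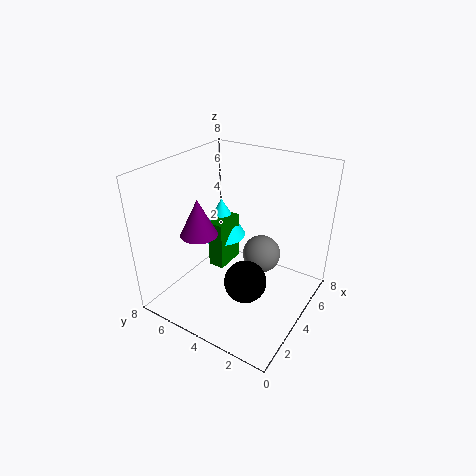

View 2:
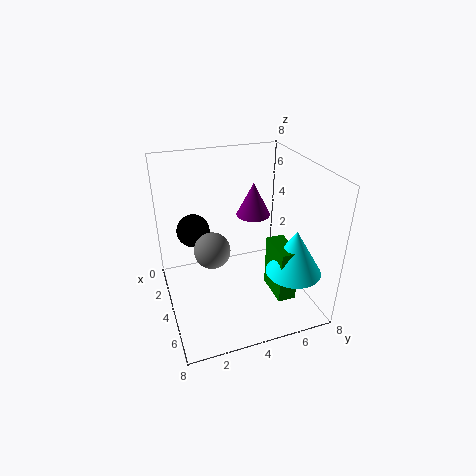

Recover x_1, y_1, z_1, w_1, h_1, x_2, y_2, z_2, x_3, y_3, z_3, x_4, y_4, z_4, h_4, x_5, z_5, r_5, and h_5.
x_1 = 4.5
y_1 = 5.5
z_1 = 1
w_1 = 2
h_1 = 3
x_2 = 1.5
y_2 = 2
z_2 = 3.5
x_3 = 4
y_3 = 2.5
z_3 = 3.5
x_4 = 6
y_4 = 6.5
z_4 = 2.5
h_4 = 2.5
x_5 = 2.5
z_5 = 4.5
r_5 = 1
h_5 = 2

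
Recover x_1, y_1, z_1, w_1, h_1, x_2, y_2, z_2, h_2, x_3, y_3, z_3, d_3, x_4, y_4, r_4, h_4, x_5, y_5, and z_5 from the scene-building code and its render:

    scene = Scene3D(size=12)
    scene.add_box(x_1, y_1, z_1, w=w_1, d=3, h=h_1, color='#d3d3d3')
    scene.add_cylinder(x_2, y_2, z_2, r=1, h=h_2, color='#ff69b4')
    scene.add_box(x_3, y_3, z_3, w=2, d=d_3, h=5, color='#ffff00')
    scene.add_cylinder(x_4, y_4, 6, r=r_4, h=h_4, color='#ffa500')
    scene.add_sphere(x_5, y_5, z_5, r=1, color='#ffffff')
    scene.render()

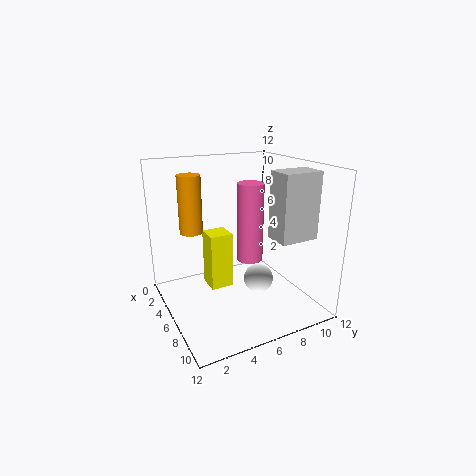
x_1 = 9
y_1 = 7
z_1 = 7
w_1 = 2
h_1 = 5
x_2 = 8
y_2 = 6
z_2 = 5
h_2 = 6
x_3 = 3
y_3 = 4
z_3 = 1
d_3 = 2
x_4 = 3
y_4 = 3
r_4 = 1
h_4 = 5
x_5 = 11
y_5 = 5
z_5 = 5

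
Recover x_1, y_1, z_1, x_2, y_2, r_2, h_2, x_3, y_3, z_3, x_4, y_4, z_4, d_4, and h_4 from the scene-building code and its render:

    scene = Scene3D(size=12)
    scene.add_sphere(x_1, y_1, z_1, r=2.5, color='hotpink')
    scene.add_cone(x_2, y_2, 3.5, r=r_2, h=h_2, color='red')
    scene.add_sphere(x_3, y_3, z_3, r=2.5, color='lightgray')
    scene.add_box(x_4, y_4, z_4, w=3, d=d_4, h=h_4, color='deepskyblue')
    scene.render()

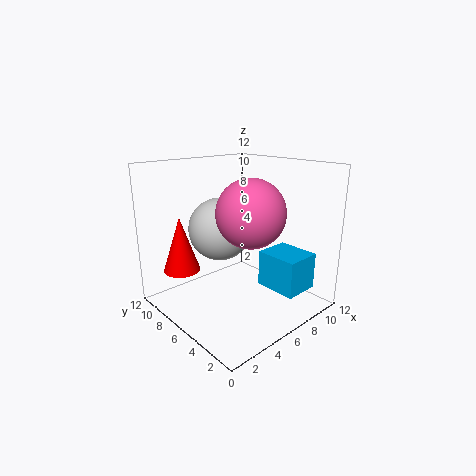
x_1 = 4.5
y_1 = 3
z_1 = 9
x_2 = 2
y_2 = 8.5
r_2 = 1.5
h_2 = 4.5
x_3 = 4.5
y_3 = 6.5
z_3 = 7
x_4 = 7
y_4 = 1
z_4 = 2
d_4 = 3.5
h_4 = 3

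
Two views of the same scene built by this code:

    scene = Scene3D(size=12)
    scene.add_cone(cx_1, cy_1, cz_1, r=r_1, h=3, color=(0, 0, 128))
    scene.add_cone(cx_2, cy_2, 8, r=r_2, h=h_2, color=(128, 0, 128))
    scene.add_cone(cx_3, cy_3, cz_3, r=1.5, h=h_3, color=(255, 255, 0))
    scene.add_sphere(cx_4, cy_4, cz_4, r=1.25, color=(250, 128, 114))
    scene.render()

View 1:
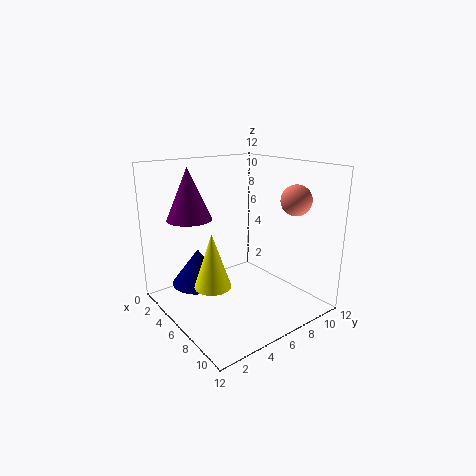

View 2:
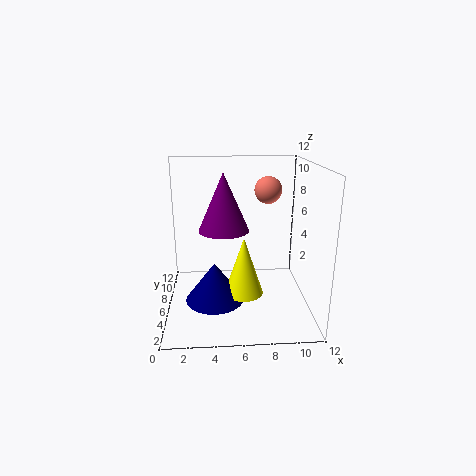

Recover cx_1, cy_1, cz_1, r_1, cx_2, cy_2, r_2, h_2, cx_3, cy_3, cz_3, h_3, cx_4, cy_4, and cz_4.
cx_1 = 4; cy_1 = 3.25; cz_1 = 2; r_1 = 2.25; cx_2 = 4.75; cy_2 = 2.25; r_2 = 1.75; h_2 = 4; cx_3 = 6.25; cy_3 = 3.25; cz_3 = 2.5; h_3 = 4.5; cx_4 = 9; cy_4 = 9.5; cz_4 = 9.25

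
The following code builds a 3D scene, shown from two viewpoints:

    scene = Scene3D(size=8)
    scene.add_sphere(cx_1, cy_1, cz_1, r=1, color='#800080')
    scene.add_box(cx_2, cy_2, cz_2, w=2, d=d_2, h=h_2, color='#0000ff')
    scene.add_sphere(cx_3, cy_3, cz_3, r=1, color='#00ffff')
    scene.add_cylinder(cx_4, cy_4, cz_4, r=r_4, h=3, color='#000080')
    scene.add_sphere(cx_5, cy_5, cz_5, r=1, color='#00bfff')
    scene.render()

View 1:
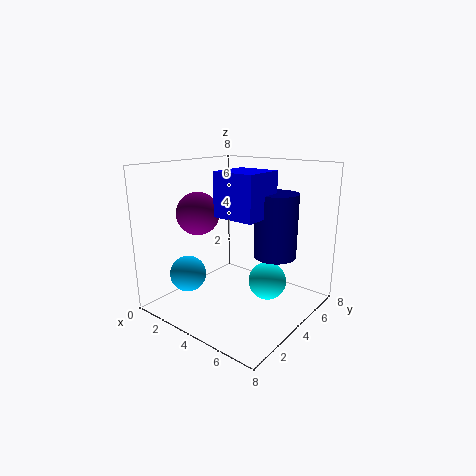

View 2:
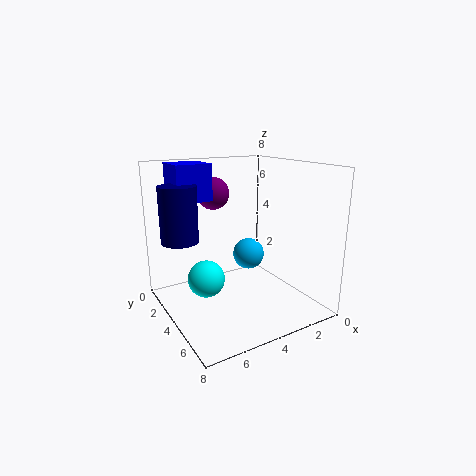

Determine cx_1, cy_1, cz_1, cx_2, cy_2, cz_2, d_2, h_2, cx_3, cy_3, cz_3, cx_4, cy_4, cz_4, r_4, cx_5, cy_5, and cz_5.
cx_1 = 4; cy_1 = 1; cz_1 = 6; cx_2 = 5; cy_2 = 1; cz_2 = 6; d_2 = 2; h_2 = 2; cx_3 = 6; cy_3 = 4; cz_3 = 2; cx_4 = 7; cy_4 = 3; cz_4 = 4; r_4 = 1; cx_5 = 2; cy_5 = 2; cz_5 = 2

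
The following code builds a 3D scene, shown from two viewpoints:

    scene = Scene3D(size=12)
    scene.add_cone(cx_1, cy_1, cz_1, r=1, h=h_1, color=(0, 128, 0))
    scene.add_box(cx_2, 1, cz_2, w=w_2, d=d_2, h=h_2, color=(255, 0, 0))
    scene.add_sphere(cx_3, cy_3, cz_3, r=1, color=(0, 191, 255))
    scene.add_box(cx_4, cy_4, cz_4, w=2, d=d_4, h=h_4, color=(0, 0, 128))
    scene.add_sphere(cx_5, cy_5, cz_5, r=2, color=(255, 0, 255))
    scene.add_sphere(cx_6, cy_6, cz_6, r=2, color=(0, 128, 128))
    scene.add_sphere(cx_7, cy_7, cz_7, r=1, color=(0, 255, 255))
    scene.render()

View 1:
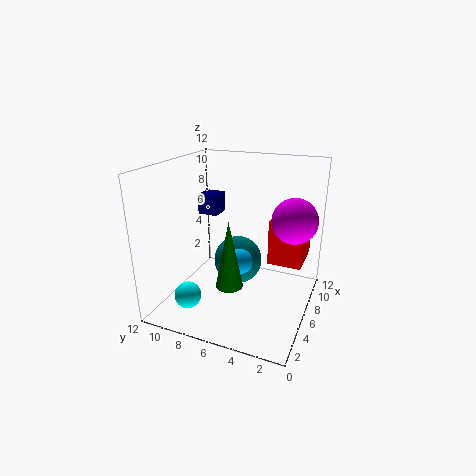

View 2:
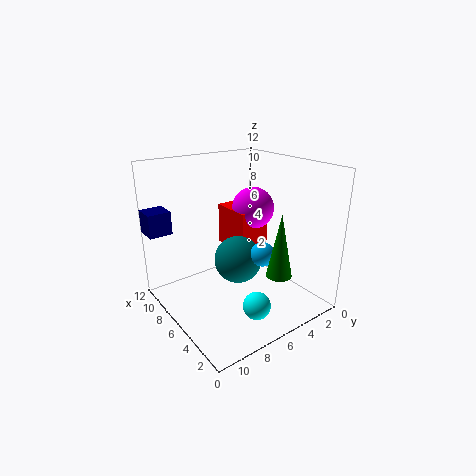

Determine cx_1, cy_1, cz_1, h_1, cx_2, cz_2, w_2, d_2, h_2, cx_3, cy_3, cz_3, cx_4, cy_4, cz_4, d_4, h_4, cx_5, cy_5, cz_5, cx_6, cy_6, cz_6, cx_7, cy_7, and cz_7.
cx_1 = 2, cy_1 = 5, cz_1 = 4, h_1 = 5, cx_2 = 8, cz_2 = 3, w_2 = 4, d_2 = 3, h_2 = 4, cx_3 = 4, cy_3 = 5, cz_3 = 5, cx_4 = 10, cy_4 = 10, cz_4 = 6, d_4 = 2, h_4 = 2, cx_5 = 9, cy_5 = 2, cz_5 = 7, cx_6 = 6, cy_6 = 6, cz_6 = 4, cx_7 = 1, cy_7 = 8, cz_7 = 3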